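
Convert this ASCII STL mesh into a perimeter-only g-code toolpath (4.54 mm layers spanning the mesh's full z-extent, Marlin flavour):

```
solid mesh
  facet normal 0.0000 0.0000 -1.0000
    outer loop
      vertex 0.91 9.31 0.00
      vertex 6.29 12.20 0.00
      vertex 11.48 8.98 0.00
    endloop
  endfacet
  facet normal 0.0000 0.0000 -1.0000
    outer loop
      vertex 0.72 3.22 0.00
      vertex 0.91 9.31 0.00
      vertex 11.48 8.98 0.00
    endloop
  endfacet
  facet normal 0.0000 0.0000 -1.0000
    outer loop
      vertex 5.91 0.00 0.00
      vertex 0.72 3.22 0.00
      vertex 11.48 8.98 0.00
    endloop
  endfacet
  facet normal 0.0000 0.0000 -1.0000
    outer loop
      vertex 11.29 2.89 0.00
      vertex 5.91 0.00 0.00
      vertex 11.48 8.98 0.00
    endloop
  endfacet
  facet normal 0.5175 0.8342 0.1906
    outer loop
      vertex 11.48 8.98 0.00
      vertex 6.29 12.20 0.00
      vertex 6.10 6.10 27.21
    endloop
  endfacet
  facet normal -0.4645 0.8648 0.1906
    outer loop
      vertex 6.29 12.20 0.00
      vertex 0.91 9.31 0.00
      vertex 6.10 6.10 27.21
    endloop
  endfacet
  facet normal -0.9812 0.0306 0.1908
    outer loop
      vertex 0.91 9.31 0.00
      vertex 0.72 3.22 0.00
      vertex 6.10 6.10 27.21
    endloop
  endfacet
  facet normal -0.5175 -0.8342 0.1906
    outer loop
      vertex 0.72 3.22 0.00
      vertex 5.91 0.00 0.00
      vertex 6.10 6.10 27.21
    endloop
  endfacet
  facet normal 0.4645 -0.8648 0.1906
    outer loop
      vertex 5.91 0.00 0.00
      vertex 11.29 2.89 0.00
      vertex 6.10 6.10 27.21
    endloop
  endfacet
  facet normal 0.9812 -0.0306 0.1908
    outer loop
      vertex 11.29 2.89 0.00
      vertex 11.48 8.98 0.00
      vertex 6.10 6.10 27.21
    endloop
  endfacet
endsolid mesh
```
; perimeter-only toolpath
G21 ; units = mm
G90 ; absolute positioning
G28 ; home
; layer 1
G0 Z4.54
G0 X10.58 Y8.50
G1 X6.26 Y11.18
G1 X1.77 Y8.78
G1 X1.62 Y3.70
G1 X5.94 Y1.02
G1 X10.42 Y3.42
G1 X10.58 Y8.50
; layer 2
G0 Z9.07
G0 X9.69 Y8.02
G1 X6.23 Y10.17
G1 X2.64 Y8.24
G1 X2.51 Y4.18
G1 X5.97 Y2.03
G1 X9.56 Y3.96
G1 X9.69 Y8.02
; layer 3
G0 Z13.61
G0 X8.79 Y7.54
G1 X6.20 Y9.15
G1 X3.50 Y7.71
G1 X3.41 Y4.66
G1 X6.00 Y3.05
G1 X8.70 Y4.50
G1 X8.79 Y7.54
; layer 4
G0 Z18.14
G0 X7.89 Y7.06
G1 X6.16 Y8.13
G1 X4.37 Y7.17
G1 X4.31 Y5.14
G1 X6.04 Y4.07
G1 X7.83 Y5.03
G1 X7.89 Y7.06
; layer 5
G0 Z22.68
G0 X7.00 Y6.58
G1 X6.13 Y7.12
G1 X5.23 Y6.63
G1 X5.20 Y5.62
G1 X6.07 Y5.08
G1 X6.96 Y5.56
G1 X7.00 Y6.58
M2 ; end

The solid is a regular 6-sided pyramid, base circumscribed radius ≈ 6.1 mm, apex at z ≈ 27.2 mm. Slicing at Δz = 4.54 mm — 6 equal slices spanning the solid's height, so layer i sits at z = i·h/6 — gives 5 non-empty perimeters. Each is a 6-segment closed polygon; G0 lifts to the layer z and rapids to the start vertex, then G1 traces the edges. The cross-section shrinks linearly with z (the slice at the apex is degenerate and omitted).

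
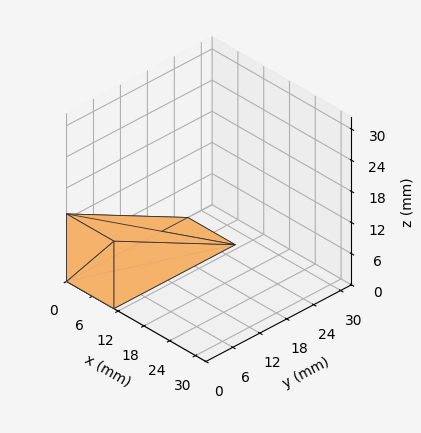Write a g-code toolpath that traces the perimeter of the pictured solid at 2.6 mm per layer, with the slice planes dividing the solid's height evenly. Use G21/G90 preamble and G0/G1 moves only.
Reading the render: the shape is a wedge (ramp): 11 × 27 mm base, rising to 13 mm along the y=0 edge and sloping linearly to z=0 at y=27 (dimensions read to the nearest mm from the axis ticks). For the g-code, the solid's height is divided into equal slices at the stated Δz and each level perimeter traced with G1 moves after a G0 lift.

; perimeter-only toolpath
G21 ; units = mm
G90 ; absolute positioning
G28 ; home
; layer 1
G0 Z2.6
G0 X0.0 Y0.0
G1 X11.0 Y0.0
G1 X11.0 Y21.6
G1 X0.0 Y21.6
G1 X0.0 Y0.0
; layer 2
G0 Z5.2
G0 X0.0 Y0.0
G1 X11.0 Y0.0
G1 X11.0 Y16.2
G1 X0.0 Y16.2
G1 X0.0 Y0.0
; layer 3
G0 Z7.8
G0 X0.0 Y0.0
G1 X11.0 Y0.0
G1 X11.0 Y10.8
G1 X0.0 Y10.8
G1 X0.0 Y0.0
; layer 4
G0 Z10.4
G0 X0.0 Y0.0
G1 X11.0 Y0.0
G1 X11.0 Y5.4
G1 X0.0 Y5.4
G1 X0.0 Y0.0
M2 ; end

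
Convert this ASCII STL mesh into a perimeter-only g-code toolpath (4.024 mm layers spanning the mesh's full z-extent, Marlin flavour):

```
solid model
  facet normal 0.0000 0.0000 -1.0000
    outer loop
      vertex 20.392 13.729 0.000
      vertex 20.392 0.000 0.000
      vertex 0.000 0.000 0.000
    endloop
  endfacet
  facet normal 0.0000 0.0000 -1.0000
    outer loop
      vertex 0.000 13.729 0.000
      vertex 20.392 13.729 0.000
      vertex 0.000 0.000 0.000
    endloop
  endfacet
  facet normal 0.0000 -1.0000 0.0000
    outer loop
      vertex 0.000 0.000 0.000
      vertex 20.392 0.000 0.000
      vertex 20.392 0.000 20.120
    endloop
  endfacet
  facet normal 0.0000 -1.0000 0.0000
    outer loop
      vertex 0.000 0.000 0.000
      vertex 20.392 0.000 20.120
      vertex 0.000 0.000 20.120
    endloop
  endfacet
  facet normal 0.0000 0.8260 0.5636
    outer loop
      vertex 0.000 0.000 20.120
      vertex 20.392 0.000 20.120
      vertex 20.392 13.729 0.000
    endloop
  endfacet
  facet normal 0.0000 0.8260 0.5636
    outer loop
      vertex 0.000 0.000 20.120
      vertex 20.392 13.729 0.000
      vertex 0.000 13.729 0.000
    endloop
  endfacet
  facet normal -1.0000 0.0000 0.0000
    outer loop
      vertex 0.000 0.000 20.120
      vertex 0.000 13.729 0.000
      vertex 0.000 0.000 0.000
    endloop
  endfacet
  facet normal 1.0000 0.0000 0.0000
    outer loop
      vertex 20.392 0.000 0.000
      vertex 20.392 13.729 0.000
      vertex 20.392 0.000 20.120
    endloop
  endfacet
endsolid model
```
; perimeter-only toolpath
G21 ; units = mm
G90 ; absolute positioning
G28 ; home
; layer 1
G0 Z4.024
G0 X0.000 Y0.000
G1 X20.392 Y0.000
G1 X20.392 Y10.983
G1 X0.000 Y10.983
G1 X0.000 Y0.000
; layer 2
G0 Z8.048
G0 X0.000 Y0.000
G1 X20.392 Y0.000
G1 X20.392 Y8.237
G1 X0.000 Y8.237
G1 X0.000 Y0.000
; layer 3
G0 Z12.072
G0 X0.000 Y0.000
G1 X20.392 Y0.000
G1 X20.392 Y5.492
G1 X0.000 Y5.492
G1 X0.000 Y0.000
; layer 4
G0 Z16.096
G0 X0.000 Y0.000
G1 X20.392 Y0.000
G1 X20.392 Y2.746
G1 X0.000 Y2.746
G1 X0.000 Y0.000
M2 ; end

The solid is a wedge (ramp): 20.4 × 13.7 mm base, rising to 20.1 mm along the y=0 edge and sloping linearly to z=0 at y=13.7. Slicing at Δz = 4.024 mm — 5 equal slices spanning the solid's height, so layer i sits at z = i·h/5 — gives 4 non-empty perimeters. Each is a 4-segment closed polygon; G0 lifts to the layer z and rapids to the start vertex, then G1 traces the edges. The cross-section shrinks linearly with z (the slice at the apex is degenerate and omitted).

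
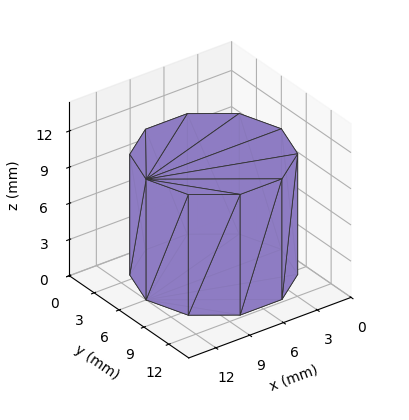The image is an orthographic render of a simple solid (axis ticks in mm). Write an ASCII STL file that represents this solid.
Reading the render: the shape is a regular 10-sided prism (a cylinder approximated with 10 flat sides), circumscribed radius ≈ 6 mm, height ≈ 10 mm (dimensions read to the nearest mm from the axis ticks). For the STL, each face is triangulated and given an outward normal.

solid part
  facet normal 0.0000 0.0000 -1.0000
    outer loop
      vertex 7.854 11.706 0.000
      vertex 10.854 9.527 0.000
      vertex 12.000 6.000 0.000
    endloop
  endfacet
  facet normal 0.0000 0.0000 -1.0000
    outer loop
      vertex 4.146 11.706 0.000
      vertex 7.854 11.706 0.000
      vertex 12.000 6.000 0.000
    endloop
  endfacet
  facet normal 0.0000 0.0000 -1.0000
    outer loop
      vertex 1.146 9.527 0.000
      vertex 4.146 11.706 0.000
      vertex 12.000 6.000 0.000
    endloop
  endfacet
  facet normal 0.0000 0.0000 -1.0000
    outer loop
      vertex 0.000 6.000 0.000
      vertex 1.146 9.527 0.000
      vertex 12.000 6.000 0.000
    endloop
  endfacet
  facet normal 0.0000 0.0000 -1.0000
    outer loop
      vertex 1.146 2.473 0.000
      vertex 0.000 6.000 0.000
      vertex 12.000 6.000 0.000
    endloop
  endfacet
  facet normal 0.0000 0.0000 -1.0000
    outer loop
      vertex 4.146 0.294 0.000
      vertex 1.146 2.473 0.000
      vertex 12.000 6.000 0.000
    endloop
  endfacet
  facet normal 0.0000 0.0000 -1.0000
    outer loop
      vertex 7.854 0.294 0.000
      vertex 4.146 0.294 0.000
      vertex 12.000 6.000 0.000
    endloop
  endfacet
  facet normal 0.0000 0.0000 -1.0000
    outer loop
      vertex 10.854 2.473 0.000
      vertex 7.854 0.294 0.000
      vertex 12.000 6.000 0.000
    endloop
  endfacet
  facet normal 0.0000 0.0000 1.0000
    outer loop
      vertex 12.000 6.000 10.000
      vertex 10.854 9.527 10.000
      vertex 7.854 11.706 10.000
    endloop
  endfacet
  facet normal 0.0000 0.0000 1.0000
    outer loop
      vertex 12.000 6.000 10.000
      vertex 7.854 11.706 10.000
      vertex 4.146 11.706 10.000
    endloop
  endfacet
  facet normal 0.0000 0.0000 1.0000
    outer loop
      vertex 12.000 6.000 10.000
      vertex 4.146 11.706 10.000
      vertex 1.146 9.527 10.000
    endloop
  endfacet
  facet normal 0.0000 0.0000 1.0000
    outer loop
      vertex 12.000 6.000 10.000
      vertex 1.146 9.527 10.000
      vertex 0.000 6.000 10.000
    endloop
  endfacet
  facet normal 0.0000 0.0000 1.0000
    outer loop
      vertex 12.000 6.000 10.000
      vertex 0.000 6.000 10.000
      vertex 1.146 2.473 10.000
    endloop
  endfacet
  facet normal 0.0000 0.0000 1.0000
    outer loop
      vertex 12.000 6.000 10.000
      vertex 1.146 2.473 10.000
      vertex 4.146 0.294 10.000
    endloop
  endfacet
  facet normal 0.0000 0.0000 1.0000
    outer loop
      vertex 12.000 6.000 10.000
      vertex 4.146 0.294 10.000
      vertex 7.854 0.294 10.000
    endloop
  endfacet
  facet normal 0.0000 0.0000 1.0000
    outer loop
      vertex 12.000 6.000 10.000
      vertex 7.854 0.294 10.000
      vertex 10.854 2.473 10.000
    endloop
  endfacet
  facet normal 0.9511 0.3090 0.0000
    outer loop
      vertex 12.000 6.000 0.000
      vertex 10.854 9.527 0.000
      vertex 10.854 9.527 10.000
    endloop
  endfacet
  facet normal 0.9511 0.3090 0.0000
    outer loop
      vertex 12.000 6.000 0.000
      vertex 10.854 9.527 10.000
      vertex 12.000 6.000 10.000
    endloop
  endfacet
  facet normal 0.5877 0.8091 0.0000
    outer loop
      vertex 10.854 9.527 0.000
      vertex 7.854 11.706 0.000
      vertex 7.854 11.706 10.000
    endloop
  endfacet
  facet normal 0.5877 0.8091 0.0000
    outer loop
      vertex 10.854 9.527 0.000
      vertex 7.854 11.706 10.000
      vertex 10.854 9.527 10.000
    endloop
  endfacet
  facet normal 0.0000 1.0000 0.0000
    outer loop
      vertex 7.854 11.706 0.000
      vertex 4.146 11.706 0.000
      vertex 4.146 11.706 10.000
    endloop
  endfacet
  facet normal 0.0000 1.0000 0.0000
    outer loop
      vertex 7.854 11.706 0.000
      vertex 4.146 11.706 10.000
      vertex 7.854 11.706 10.000
    endloop
  endfacet
  facet normal -0.5877 0.8091 0.0000
    outer loop
      vertex 4.146 11.706 0.000
      vertex 1.146 9.527 0.000
      vertex 1.146 9.527 10.000
    endloop
  endfacet
  facet normal -0.5877 0.8091 0.0000
    outer loop
      vertex 4.146 11.706 0.000
      vertex 1.146 9.527 10.000
      vertex 4.146 11.706 10.000
    endloop
  endfacet
  facet normal -0.9511 0.3090 0.0000
    outer loop
      vertex 1.146 9.527 0.000
      vertex 0.000 6.000 0.000
      vertex 0.000 6.000 10.000
    endloop
  endfacet
  facet normal -0.9511 0.3090 0.0000
    outer loop
      vertex 1.146 9.527 0.000
      vertex 0.000 6.000 10.000
      vertex 1.146 9.527 10.000
    endloop
  endfacet
  facet normal -0.9511 -0.3090 0.0000
    outer loop
      vertex 0.000 6.000 0.000
      vertex 1.146 2.473 0.000
      vertex 1.146 2.473 10.000
    endloop
  endfacet
  facet normal -0.9511 -0.3090 0.0000
    outer loop
      vertex 0.000 6.000 0.000
      vertex 1.146 2.473 10.000
      vertex 0.000 6.000 10.000
    endloop
  endfacet
  facet normal -0.5877 -0.8091 0.0000
    outer loop
      vertex 1.146 2.473 0.000
      vertex 4.146 0.294 0.000
      vertex 4.146 0.294 10.000
    endloop
  endfacet
  facet normal -0.5877 -0.8091 0.0000
    outer loop
      vertex 1.146 2.473 0.000
      vertex 4.146 0.294 10.000
      vertex 1.146 2.473 10.000
    endloop
  endfacet
  facet normal 0.0000 -1.0000 0.0000
    outer loop
      vertex 4.146 0.294 0.000
      vertex 7.854 0.294 0.000
      vertex 7.854 0.294 10.000
    endloop
  endfacet
  facet normal 0.0000 -1.0000 0.0000
    outer loop
      vertex 4.146 0.294 0.000
      vertex 7.854 0.294 10.000
      vertex 4.146 0.294 10.000
    endloop
  endfacet
  facet normal 0.5877 -0.8091 0.0000
    outer loop
      vertex 7.854 0.294 0.000
      vertex 10.854 2.473 0.000
      vertex 10.854 2.473 10.000
    endloop
  endfacet
  facet normal 0.5877 -0.8091 0.0000
    outer loop
      vertex 7.854 0.294 0.000
      vertex 10.854 2.473 10.000
      vertex 7.854 0.294 10.000
    endloop
  endfacet
  facet normal 0.9511 -0.3090 0.0000
    outer loop
      vertex 10.854 2.473 0.000
      vertex 12.000 6.000 0.000
      vertex 12.000 6.000 10.000
    endloop
  endfacet
  facet normal 0.9511 -0.3090 0.0000
    outer loop
      vertex 10.854 2.473 0.000
      vertex 12.000 6.000 10.000
      vertex 10.854 2.473 10.000
    endloop
  endfacet
endsolid part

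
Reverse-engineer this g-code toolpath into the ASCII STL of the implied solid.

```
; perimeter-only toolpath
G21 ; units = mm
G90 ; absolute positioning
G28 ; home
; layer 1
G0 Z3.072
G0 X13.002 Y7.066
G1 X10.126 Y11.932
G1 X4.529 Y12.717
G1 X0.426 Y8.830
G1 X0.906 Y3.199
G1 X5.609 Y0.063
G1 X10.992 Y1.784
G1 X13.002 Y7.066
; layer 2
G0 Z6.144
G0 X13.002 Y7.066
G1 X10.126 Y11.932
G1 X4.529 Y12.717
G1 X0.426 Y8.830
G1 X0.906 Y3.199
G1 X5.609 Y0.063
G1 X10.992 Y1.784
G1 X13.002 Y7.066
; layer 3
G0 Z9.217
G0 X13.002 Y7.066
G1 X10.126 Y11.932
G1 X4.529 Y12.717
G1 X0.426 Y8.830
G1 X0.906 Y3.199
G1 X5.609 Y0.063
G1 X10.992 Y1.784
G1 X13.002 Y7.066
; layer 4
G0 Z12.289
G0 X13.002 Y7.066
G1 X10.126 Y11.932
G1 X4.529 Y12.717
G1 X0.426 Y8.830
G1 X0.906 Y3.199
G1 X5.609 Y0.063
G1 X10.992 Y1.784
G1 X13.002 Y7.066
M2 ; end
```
solid part
  facet normal 0.0000 0.0000 -1.0000
    outer loop
      vertex 4.529 12.717 0.000
      vertex 10.126 11.932 0.000
      vertex 13.002 7.066 0.000
    endloop
  endfacet
  facet normal 0.0000 0.0000 -1.0000
    outer loop
      vertex 0.426 8.830 0.000
      vertex 4.529 12.717 0.000
      vertex 13.002 7.066 0.000
    endloop
  endfacet
  facet normal 0.0000 0.0000 -1.0000
    outer loop
      vertex 0.906 3.199 0.000
      vertex 0.426 8.830 0.000
      vertex 13.002 7.066 0.000
    endloop
  endfacet
  facet normal 0.0000 0.0000 -1.0000
    outer loop
      vertex 5.609 0.063 0.000
      vertex 0.906 3.199 0.000
      vertex 13.002 7.066 0.000
    endloop
  endfacet
  facet normal 0.0000 0.0000 -1.0000
    outer loop
      vertex 10.992 1.784 0.000
      vertex 5.609 0.063 0.000
      vertex 13.002 7.066 0.000
    endloop
  endfacet
  facet normal 0.0000 0.0000 1.0000
    outer loop
      vertex 13.002 7.066 12.289
      vertex 10.126 11.932 12.289
      vertex 4.529 12.717 12.289
    endloop
  endfacet
  facet normal 0.0000 0.0000 1.0000
    outer loop
      vertex 13.002 7.066 12.289
      vertex 4.529 12.717 12.289
      vertex 0.426 8.830 12.289
    endloop
  endfacet
  facet normal 0.0000 0.0000 1.0000
    outer loop
      vertex 13.002 7.066 12.289
      vertex 0.426 8.830 12.289
      vertex 0.906 3.199 12.289
    endloop
  endfacet
  facet normal 0.0000 0.0000 1.0000
    outer loop
      vertex 13.002 7.066 12.289
      vertex 0.906 3.199 12.289
      vertex 5.609 0.063 12.289
    endloop
  endfacet
  facet normal 0.0000 0.0000 1.0000
    outer loop
      vertex 13.002 7.066 12.289
      vertex 5.609 0.063 12.289
      vertex 10.992 1.784 12.289
    endloop
  endfacet
  facet normal 0.8609 0.5088 0.0000
    outer loop
      vertex 13.002 7.066 0.000
      vertex 10.126 11.932 0.000
      vertex 10.126 11.932 12.289
    endloop
  endfacet
  facet normal 0.8609 0.5088 0.0000
    outer loop
      vertex 13.002 7.066 0.000
      vertex 10.126 11.932 12.289
      vertex 13.002 7.066 12.289
    endloop
  endfacet
  facet normal 0.1389 0.9903 0.0000
    outer loop
      vertex 10.126 11.932 0.000
      vertex 4.529 12.717 0.000
      vertex 4.529 12.717 12.289
    endloop
  endfacet
  facet normal 0.1389 0.9903 0.0000
    outer loop
      vertex 10.126 11.932 0.000
      vertex 4.529 12.717 12.289
      vertex 10.126 11.932 12.289
    endloop
  endfacet
  facet normal -0.6877 0.7260 0.0000
    outer loop
      vertex 4.529 12.717 0.000
      vertex 0.426 8.830 0.000
      vertex 0.426 8.830 12.289
    endloop
  endfacet
  facet normal -0.6877 0.7260 0.0000
    outer loop
      vertex 4.529 12.717 0.000
      vertex 0.426 8.830 12.289
      vertex 4.529 12.717 12.289
    endloop
  endfacet
  facet normal -0.9964 -0.0849 0.0000
    outer loop
      vertex 0.426 8.830 0.000
      vertex 0.906 3.199 0.000
      vertex 0.906 3.199 12.289
    endloop
  endfacet
  facet normal -0.9964 -0.0849 0.0000
    outer loop
      vertex 0.426 8.830 0.000
      vertex 0.906 3.199 12.289
      vertex 0.426 8.830 12.289
    endloop
  endfacet
  facet normal -0.5548 -0.8320 0.0000
    outer loop
      vertex 0.906 3.199 0.000
      vertex 5.609 0.063 0.000
      vertex 5.609 0.063 12.289
    endloop
  endfacet
  facet normal -0.5548 -0.8320 0.0000
    outer loop
      vertex 0.906 3.199 0.000
      vertex 5.609 0.063 12.289
      vertex 0.906 3.199 12.289
    endloop
  endfacet
  facet normal 0.3045 -0.9525 0.0000
    outer loop
      vertex 5.609 0.063 0.000
      vertex 10.992 1.784 0.000
      vertex 10.992 1.784 12.289
    endloop
  endfacet
  facet normal 0.3045 -0.9525 0.0000
    outer loop
      vertex 5.609 0.063 0.000
      vertex 10.992 1.784 12.289
      vertex 5.609 0.063 12.289
    endloop
  endfacet
  facet normal 0.9346 -0.3557 0.0000
    outer loop
      vertex 10.992 1.784 0.000
      vertex 13.002 7.066 0.000
      vertex 13.002 7.066 12.289
    endloop
  endfacet
  facet normal 0.9346 -0.3557 0.0000
    outer loop
      vertex 10.992 1.784 0.000
      vertex 13.002 7.066 12.289
      vertex 10.992 1.784 12.289
    endloop
  endfacet
endsolid part

The G0 Z moves step by Δz≈3.072 mm. Every layer's G1 loop is the same polygon, so the solid is a straight extrusion of it from z=0 to z≈12.3. Closing with flat bottom and top caps and triangulating gives 24 facets — a regular 7-sided prism (a cylinder approximated with 7 flat sides), circumscribed radius ≈ 6.51 mm, height ≈ 12.3 mm.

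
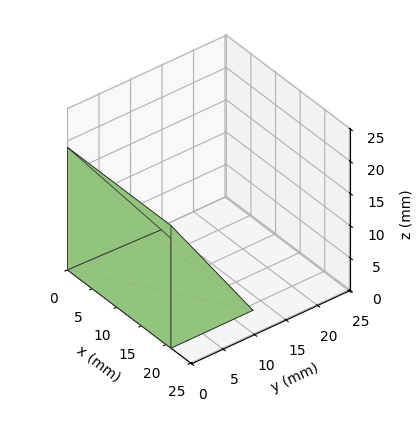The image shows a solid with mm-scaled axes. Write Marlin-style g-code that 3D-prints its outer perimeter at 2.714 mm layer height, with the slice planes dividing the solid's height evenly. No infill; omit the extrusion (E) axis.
Reading the render: the shape is a wedge (ramp): 21 × 13 mm base, rising to 19 mm along the y=0 edge and sloping linearly to z=0 at y=13 (dimensions read to the nearest mm from the axis ticks). For the g-code, the solid's height is divided into equal slices at the stated Δz and each level perimeter traced with G1 moves after a G0 lift.

; perimeter-only toolpath
G21 ; units = mm
G90 ; absolute positioning
G28 ; home
; layer 1
G0 Z2.714
G0 X0.000 Y0.000
G1 X21.000 Y0.000
G1 X21.000 Y11.143
G1 X0.000 Y11.143
G1 X0.000 Y0.000
; layer 2
G0 Z5.429
G0 X0.000 Y0.000
G1 X21.000 Y0.000
G1 X21.000 Y9.286
G1 X0.000 Y9.286
G1 X0.000 Y0.000
; layer 3
G0 Z8.143
G0 X0.000 Y0.000
G1 X21.000 Y0.000
G1 X21.000 Y7.429
G1 X0.000 Y7.429
G1 X0.000 Y0.000
; layer 4
G0 Z10.857
G0 X0.000 Y0.000
G1 X21.000 Y0.000
G1 X21.000 Y5.571
G1 X0.000 Y5.571
G1 X0.000 Y0.000
; layer 5
G0 Z13.571
G0 X0.000 Y0.000
G1 X21.000 Y0.000
G1 X21.000 Y3.714
G1 X0.000 Y3.714
G1 X0.000 Y0.000
; layer 6
G0 Z16.286
G0 X0.000 Y0.000
G1 X21.000 Y0.000
G1 X21.000 Y1.857
G1 X0.000 Y1.857
G1 X0.000 Y0.000
M2 ; end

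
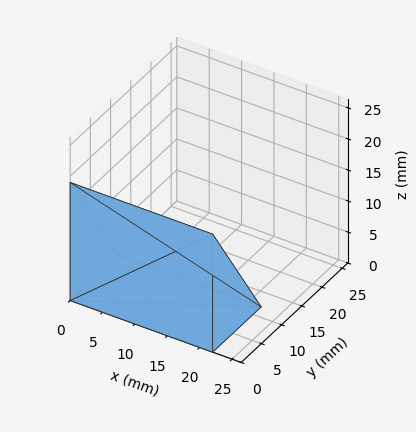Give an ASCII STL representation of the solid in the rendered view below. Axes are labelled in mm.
Reading the render: the shape is a wedge (ramp): 22 × 12 mm base, rising to 19 mm along the y=0 edge and sloping linearly to z=0 at y=12 (dimensions read to the nearest mm from the axis ticks). For the STL, each face is triangulated and given an outward normal.

solid part
  facet normal 0.0000 0.0000 -1.0000
    outer loop
      vertex 22.0 12.0 0.0
      vertex 22.0 0.0 0.0
      vertex 0.0 0.0 0.0
    endloop
  endfacet
  facet normal 0.0000 0.0000 -1.0000
    outer loop
      vertex 0.0 12.0 0.0
      vertex 22.0 12.0 0.0
      vertex 0.0 0.0 0.0
    endloop
  endfacet
  facet normal 0.0000 -1.0000 0.0000
    outer loop
      vertex 0.0 0.0 0.0
      vertex 22.0 0.0 0.0
      vertex 22.0 0.0 19.0
    endloop
  endfacet
  facet normal 0.0000 -1.0000 0.0000
    outer loop
      vertex 0.0 0.0 0.0
      vertex 22.0 0.0 19.0
      vertex 0.0 0.0 19.0
    endloop
  endfacet
  facet normal 0.0000 0.8455 0.5340
    outer loop
      vertex 0.0 0.0 19.0
      vertex 22.0 0.0 19.0
      vertex 22.0 12.0 0.0
    endloop
  endfacet
  facet normal 0.0000 0.8455 0.5340
    outer loop
      vertex 0.0 0.0 19.0
      vertex 22.0 12.0 0.0
      vertex 0.0 12.0 0.0
    endloop
  endfacet
  facet normal -1.0000 0.0000 0.0000
    outer loop
      vertex 0.0 0.0 19.0
      vertex 0.0 12.0 0.0
      vertex 0.0 0.0 0.0
    endloop
  endfacet
  facet normal 1.0000 0.0000 0.0000
    outer loop
      vertex 22.0 0.0 0.0
      vertex 22.0 12.0 0.0
      vertex 22.0 0.0 19.0
    endloop
  endfacet
endsolid part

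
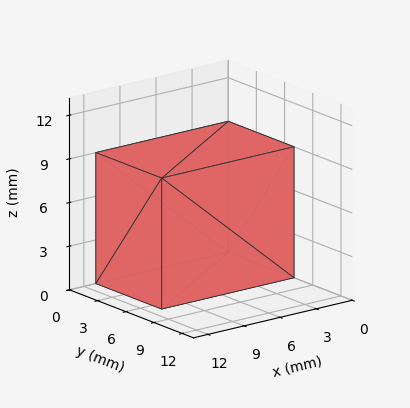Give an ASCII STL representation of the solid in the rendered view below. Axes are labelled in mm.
Reading the render: the shape is a rectangular box, roughly 11 × 7 mm footprint and 9 mm tall (dimensions read to the nearest mm from the axis ticks). For the STL, each face is triangulated and given an outward normal.

solid part
  facet normal 0.0000 0.0000 -1.0000
    outer loop
      vertex 11.000 7.000 0.000
      vertex 11.000 0.000 0.000
      vertex 0.000 0.000 0.000
    endloop
  endfacet
  facet normal 0.0000 0.0000 -1.0000
    outer loop
      vertex 0.000 7.000 0.000
      vertex 11.000 7.000 0.000
      vertex 0.000 0.000 0.000
    endloop
  endfacet
  facet normal 0.0000 0.0000 1.0000
    outer loop
      vertex 0.000 0.000 9.000
      vertex 11.000 0.000 9.000
      vertex 11.000 7.000 9.000
    endloop
  endfacet
  facet normal 0.0000 0.0000 1.0000
    outer loop
      vertex 0.000 0.000 9.000
      vertex 11.000 7.000 9.000
      vertex 0.000 7.000 9.000
    endloop
  endfacet
  facet normal 0.0000 -1.0000 0.0000
    outer loop
      vertex 0.000 0.000 0.000
      vertex 11.000 0.000 0.000
      vertex 11.000 0.000 9.000
    endloop
  endfacet
  facet normal 0.0000 -1.0000 0.0000
    outer loop
      vertex 0.000 0.000 0.000
      vertex 11.000 0.000 9.000
      vertex 0.000 0.000 9.000
    endloop
  endfacet
  facet normal 0.0000 1.0000 0.0000
    outer loop
      vertex 11.000 7.000 9.000
      vertex 11.000 7.000 0.000
      vertex 0.000 7.000 0.000
    endloop
  endfacet
  facet normal 0.0000 1.0000 0.0000
    outer loop
      vertex 0.000 7.000 9.000
      vertex 11.000 7.000 9.000
      vertex 0.000 7.000 0.000
    endloop
  endfacet
  facet normal -1.0000 0.0000 0.0000
    outer loop
      vertex 0.000 7.000 9.000
      vertex 0.000 7.000 0.000
      vertex 0.000 0.000 0.000
    endloop
  endfacet
  facet normal -1.0000 0.0000 0.0000
    outer loop
      vertex 0.000 0.000 9.000
      vertex 0.000 7.000 9.000
      vertex 0.000 0.000 0.000
    endloop
  endfacet
  facet normal 1.0000 0.0000 0.0000
    outer loop
      vertex 11.000 0.000 0.000
      vertex 11.000 7.000 0.000
      vertex 11.000 7.000 9.000
    endloop
  endfacet
  facet normal 1.0000 0.0000 0.0000
    outer loop
      vertex 11.000 0.000 0.000
      vertex 11.000 7.000 9.000
      vertex 11.000 0.000 9.000
    endloop
  endfacet
endsolid part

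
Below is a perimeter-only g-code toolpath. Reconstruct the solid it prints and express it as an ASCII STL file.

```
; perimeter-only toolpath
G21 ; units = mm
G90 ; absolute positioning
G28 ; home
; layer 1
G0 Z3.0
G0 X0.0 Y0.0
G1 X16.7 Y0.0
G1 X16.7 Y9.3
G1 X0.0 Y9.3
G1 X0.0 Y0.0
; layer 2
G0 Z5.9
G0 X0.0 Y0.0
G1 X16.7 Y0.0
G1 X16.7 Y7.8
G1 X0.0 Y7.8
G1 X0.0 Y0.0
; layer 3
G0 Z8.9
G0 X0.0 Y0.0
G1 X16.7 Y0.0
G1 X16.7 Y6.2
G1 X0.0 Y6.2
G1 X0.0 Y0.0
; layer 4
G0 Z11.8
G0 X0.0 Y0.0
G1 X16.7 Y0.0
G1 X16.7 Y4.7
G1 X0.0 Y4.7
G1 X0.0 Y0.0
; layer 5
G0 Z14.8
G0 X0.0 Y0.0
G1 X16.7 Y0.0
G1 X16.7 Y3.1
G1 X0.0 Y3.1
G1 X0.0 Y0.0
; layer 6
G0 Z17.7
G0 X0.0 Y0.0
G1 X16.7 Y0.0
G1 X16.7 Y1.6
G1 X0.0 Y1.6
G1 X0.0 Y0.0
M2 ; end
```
solid part
  facet normal 0.0000 0.0000 -1.0000
    outer loop
      vertex 16.7 10.9 0.0
      vertex 16.7 0.0 0.0
      vertex 0.0 0.0 0.0
    endloop
  endfacet
  facet normal 0.0000 0.0000 -1.0000
    outer loop
      vertex 0.0 10.9 0.0
      vertex 16.7 10.9 0.0
      vertex 0.0 0.0 0.0
    endloop
  endfacet
  facet normal 0.0000 -1.0000 0.0000
    outer loop
      vertex 0.0 0.0 0.0
      vertex 16.7 0.0 0.0
      vertex 16.7 0.0 20.7
    endloop
  endfacet
  facet normal 0.0000 -1.0000 0.0000
    outer loop
      vertex 0.0 0.0 0.0
      vertex 16.7 0.0 20.7
      vertex 0.0 0.0 20.7
    endloop
  endfacet
  facet normal 0.0000 0.8848 0.4659
    outer loop
      vertex 0.0 0.0 20.7
      vertex 16.7 0.0 20.7
      vertex 16.7 10.9 0.0
    endloop
  endfacet
  facet normal 0.0000 0.8848 0.4659
    outer loop
      vertex 0.0 0.0 20.7
      vertex 16.7 10.9 0.0
      vertex 0.0 10.9 0.0
    endloop
  endfacet
  facet normal -1.0000 0.0000 0.0000
    outer loop
      vertex 0.0 0.0 20.7
      vertex 0.0 10.9 0.0
      vertex 0.0 0.0 0.0
    endloop
  endfacet
  facet normal 1.0000 0.0000 0.0000
    outer loop
      vertex 16.7 0.0 0.0
      vertex 16.7 10.9 0.0
      vertex 16.7 0.0 20.7
    endloop
  endfacet
endsolid part

The G0 Z moves step by Δz≈3.0 mm. The G1 loops shrink linearly with z, so the solid tapers from its base footprint up to z≈20.7. Closing with a flat bottom cap and the tapered top and triangulating gives 8 facets — a wedge (ramp): 16.7 × 10.9 mm base, rising to 20.7 mm along the y=0 edge and sloping linearly to z=0 at y=10.9.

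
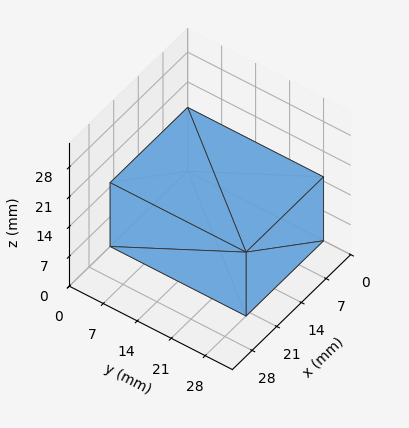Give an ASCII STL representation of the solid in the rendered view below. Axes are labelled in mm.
Reading the render: the shape is a rectangular box, roughly 22 × 28 mm footprint and 15 mm tall (dimensions read to the nearest mm from the axis ticks). For the STL, each face is triangulated and given an outward normal.

solid part
  facet normal 0.0000 0.0000 -1.0000
    outer loop
      vertex 22.00 28.00 0.00
      vertex 22.00 0.00 0.00
      vertex 0.00 0.00 0.00
    endloop
  endfacet
  facet normal 0.0000 0.0000 -1.0000
    outer loop
      vertex 0.00 28.00 0.00
      vertex 22.00 28.00 0.00
      vertex 0.00 0.00 0.00
    endloop
  endfacet
  facet normal 0.0000 0.0000 1.0000
    outer loop
      vertex 0.00 0.00 15.00
      vertex 22.00 0.00 15.00
      vertex 22.00 28.00 15.00
    endloop
  endfacet
  facet normal 0.0000 0.0000 1.0000
    outer loop
      vertex 0.00 0.00 15.00
      vertex 22.00 28.00 15.00
      vertex 0.00 28.00 15.00
    endloop
  endfacet
  facet normal 0.0000 -1.0000 0.0000
    outer loop
      vertex 0.00 0.00 0.00
      vertex 22.00 0.00 0.00
      vertex 22.00 0.00 15.00
    endloop
  endfacet
  facet normal 0.0000 -1.0000 0.0000
    outer loop
      vertex 0.00 0.00 0.00
      vertex 22.00 0.00 15.00
      vertex 0.00 0.00 15.00
    endloop
  endfacet
  facet normal 0.0000 1.0000 0.0000
    outer loop
      vertex 22.00 28.00 15.00
      vertex 22.00 28.00 0.00
      vertex 0.00 28.00 0.00
    endloop
  endfacet
  facet normal 0.0000 1.0000 0.0000
    outer loop
      vertex 0.00 28.00 15.00
      vertex 22.00 28.00 15.00
      vertex 0.00 28.00 0.00
    endloop
  endfacet
  facet normal -1.0000 0.0000 0.0000
    outer loop
      vertex 0.00 28.00 15.00
      vertex 0.00 28.00 0.00
      vertex 0.00 0.00 0.00
    endloop
  endfacet
  facet normal -1.0000 0.0000 0.0000
    outer loop
      vertex 0.00 0.00 15.00
      vertex 0.00 28.00 15.00
      vertex 0.00 0.00 0.00
    endloop
  endfacet
  facet normal 1.0000 0.0000 0.0000
    outer loop
      vertex 22.00 0.00 0.00
      vertex 22.00 28.00 0.00
      vertex 22.00 28.00 15.00
    endloop
  endfacet
  facet normal 1.0000 0.0000 0.0000
    outer loop
      vertex 22.00 0.00 0.00
      vertex 22.00 28.00 15.00
      vertex 22.00 0.00 15.00
    endloop
  endfacet
endsolid part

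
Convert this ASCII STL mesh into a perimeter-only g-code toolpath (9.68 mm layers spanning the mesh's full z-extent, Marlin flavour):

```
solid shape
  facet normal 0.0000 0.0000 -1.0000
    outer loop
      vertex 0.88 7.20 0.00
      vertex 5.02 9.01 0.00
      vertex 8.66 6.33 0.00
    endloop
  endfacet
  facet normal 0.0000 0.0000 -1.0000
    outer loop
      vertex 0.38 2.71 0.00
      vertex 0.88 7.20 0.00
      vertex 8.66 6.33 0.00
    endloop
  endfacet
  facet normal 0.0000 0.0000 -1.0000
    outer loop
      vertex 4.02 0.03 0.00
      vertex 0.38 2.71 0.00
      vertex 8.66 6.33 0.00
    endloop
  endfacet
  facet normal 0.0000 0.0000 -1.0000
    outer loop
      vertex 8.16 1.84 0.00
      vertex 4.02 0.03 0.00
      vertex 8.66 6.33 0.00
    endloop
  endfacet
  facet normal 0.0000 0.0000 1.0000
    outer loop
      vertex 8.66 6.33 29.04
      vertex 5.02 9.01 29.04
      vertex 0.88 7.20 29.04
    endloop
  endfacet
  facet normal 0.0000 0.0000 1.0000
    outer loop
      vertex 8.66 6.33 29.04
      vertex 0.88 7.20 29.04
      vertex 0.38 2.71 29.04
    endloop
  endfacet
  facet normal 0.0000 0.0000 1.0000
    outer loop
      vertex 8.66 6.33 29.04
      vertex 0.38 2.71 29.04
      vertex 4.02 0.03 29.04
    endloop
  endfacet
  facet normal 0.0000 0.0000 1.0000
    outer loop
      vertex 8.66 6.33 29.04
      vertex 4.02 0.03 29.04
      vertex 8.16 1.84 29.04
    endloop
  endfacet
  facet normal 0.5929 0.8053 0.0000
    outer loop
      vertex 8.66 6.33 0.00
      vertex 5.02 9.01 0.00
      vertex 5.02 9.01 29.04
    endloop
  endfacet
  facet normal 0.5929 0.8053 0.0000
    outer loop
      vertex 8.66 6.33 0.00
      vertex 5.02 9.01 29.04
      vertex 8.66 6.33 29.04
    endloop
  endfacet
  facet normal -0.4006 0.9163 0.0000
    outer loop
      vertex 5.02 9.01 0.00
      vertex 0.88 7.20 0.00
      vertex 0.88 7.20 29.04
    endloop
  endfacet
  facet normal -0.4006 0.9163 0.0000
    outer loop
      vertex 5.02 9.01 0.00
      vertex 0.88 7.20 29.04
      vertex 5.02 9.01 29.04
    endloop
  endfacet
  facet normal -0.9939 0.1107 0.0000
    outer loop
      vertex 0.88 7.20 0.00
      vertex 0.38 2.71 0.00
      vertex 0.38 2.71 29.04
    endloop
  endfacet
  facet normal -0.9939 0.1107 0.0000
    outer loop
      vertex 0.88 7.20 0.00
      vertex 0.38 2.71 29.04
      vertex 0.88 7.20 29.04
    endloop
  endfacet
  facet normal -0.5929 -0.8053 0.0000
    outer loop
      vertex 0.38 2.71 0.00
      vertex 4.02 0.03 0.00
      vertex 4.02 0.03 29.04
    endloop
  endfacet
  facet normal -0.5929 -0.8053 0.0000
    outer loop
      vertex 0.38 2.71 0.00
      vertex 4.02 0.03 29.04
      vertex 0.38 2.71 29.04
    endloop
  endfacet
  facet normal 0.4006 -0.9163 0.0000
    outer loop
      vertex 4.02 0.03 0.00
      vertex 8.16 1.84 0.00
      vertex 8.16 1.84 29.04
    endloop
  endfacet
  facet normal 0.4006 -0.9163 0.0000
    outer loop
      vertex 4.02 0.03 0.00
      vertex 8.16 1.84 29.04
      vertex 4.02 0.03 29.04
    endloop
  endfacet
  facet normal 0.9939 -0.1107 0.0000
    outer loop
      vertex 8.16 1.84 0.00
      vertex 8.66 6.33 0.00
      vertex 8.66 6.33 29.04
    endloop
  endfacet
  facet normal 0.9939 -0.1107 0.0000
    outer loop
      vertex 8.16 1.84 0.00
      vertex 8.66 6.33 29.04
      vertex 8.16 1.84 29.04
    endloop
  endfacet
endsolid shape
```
; perimeter-only toolpath
G21 ; units = mm
G90 ; absolute positioning
G28 ; home
; layer 1
G0 Z9.68
G0 X8.66 Y6.33
G1 X5.02 Y9.01
G1 X0.88 Y7.20
G1 X0.38 Y2.71
G1 X4.02 Y0.03
G1 X8.16 Y1.84
G1 X8.66 Y6.33
; layer 2
G0 Z19.36
G0 X8.66 Y6.33
G1 X5.02 Y9.01
G1 X0.88 Y7.20
G1 X0.38 Y2.71
G1 X4.02 Y0.03
G1 X8.16 Y1.84
G1 X8.66 Y6.33
; layer 3
G0 Z29.04
G0 X8.66 Y6.33
G1 X5.02 Y9.01
G1 X0.88 Y7.20
G1 X0.38 Y2.71
G1 X4.02 Y0.03
G1 X8.16 Y1.84
G1 X8.66 Y6.33
M2 ; end

The solid is a regular 6-sided prism (a cylinder approximated with 6 flat sides), circumscribed radius ≈ 4.52 mm, height ≈ 29 mm. Slicing at Δz = 9.68 mm — 3 equal slices spanning the solid's height, so layer i sits at z = i·h/3 — gives 3 non-empty perimeters. Each is a 6-segment closed polygon; G0 lifts to the layer z and rapids to the start vertex, then G1 traces the edges.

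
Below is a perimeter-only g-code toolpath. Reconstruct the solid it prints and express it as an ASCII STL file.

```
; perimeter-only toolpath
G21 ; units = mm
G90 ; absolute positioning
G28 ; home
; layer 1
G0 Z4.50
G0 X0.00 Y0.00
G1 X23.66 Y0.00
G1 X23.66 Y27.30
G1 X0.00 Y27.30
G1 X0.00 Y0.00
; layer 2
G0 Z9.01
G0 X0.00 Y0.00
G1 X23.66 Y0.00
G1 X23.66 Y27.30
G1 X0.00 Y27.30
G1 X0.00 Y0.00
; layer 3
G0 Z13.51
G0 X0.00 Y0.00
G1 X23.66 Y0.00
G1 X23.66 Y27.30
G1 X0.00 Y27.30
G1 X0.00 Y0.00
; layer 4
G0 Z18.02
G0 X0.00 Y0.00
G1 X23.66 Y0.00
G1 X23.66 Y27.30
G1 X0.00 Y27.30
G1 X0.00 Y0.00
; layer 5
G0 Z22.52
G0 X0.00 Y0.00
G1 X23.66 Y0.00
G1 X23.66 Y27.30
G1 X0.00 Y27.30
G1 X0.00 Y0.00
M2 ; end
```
solid part
  facet normal 0.0000 0.0000 -1.0000
    outer loop
      vertex 23.66 27.30 0.00
      vertex 23.66 0.00 0.00
      vertex 0.00 0.00 0.00
    endloop
  endfacet
  facet normal 0.0000 0.0000 -1.0000
    outer loop
      vertex 0.00 27.30 0.00
      vertex 23.66 27.30 0.00
      vertex 0.00 0.00 0.00
    endloop
  endfacet
  facet normal 0.0000 0.0000 1.0000
    outer loop
      vertex 0.00 0.00 22.52
      vertex 23.66 0.00 22.52
      vertex 23.66 27.30 22.52
    endloop
  endfacet
  facet normal 0.0000 0.0000 1.0000
    outer loop
      vertex 0.00 0.00 22.52
      vertex 23.66 27.30 22.52
      vertex 0.00 27.30 22.52
    endloop
  endfacet
  facet normal 0.0000 -1.0000 0.0000
    outer loop
      vertex 0.00 0.00 0.00
      vertex 23.66 0.00 0.00
      vertex 23.66 0.00 22.52
    endloop
  endfacet
  facet normal 0.0000 -1.0000 0.0000
    outer loop
      vertex 0.00 0.00 0.00
      vertex 23.66 0.00 22.52
      vertex 0.00 0.00 22.52
    endloop
  endfacet
  facet normal 0.0000 1.0000 0.0000
    outer loop
      vertex 23.66 27.30 22.52
      vertex 23.66 27.30 0.00
      vertex 0.00 27.30 0.00
    endloop
  endfacet
  facet normal 0.0000 1.0000 0.0000
    outer loop
      vertex 0.00 27.30 22.52
      vertex 23.66 27.30 22.52
      vertex 0.00 27.30 0.00
    endloop
  endfacet
  facet normal -1.0000 0.0000 0.0000
    outer loop
      vertex 0.00 27.30 22.52
      vertex 0.00 27.30 0.00
      vertex 0.00 0.00 0.00
    endloop
  endfacet
  facet normal -1.0000 0.0000 0.0000
    outer loop
      vertex 0.00 0.00 22.52
      vertex 0.00 27.30 22.52
      vertex 0.00 0.00 0.00
    endloop
  endfacet
  facet normal 1.0000 0.0000 0.0000
    outer loop
      vertex 23.66 0.00 0.00
      vertex 23.66 27.30 0.00
      vertex 23.66 27.30 22.52
    endloop
  endfacet
  facet normal 1.0000 0.0000 0.0000
    outer loop
      vertex 23.66 0.00 0.00
      vertex 23.66 27.30 22.52
      vertex 23.66 0.00 22.52
    endloop
  endfacet
endsolid part

The G0 Z moves step by Δz≈4.50 mm. Every layer's G1 loop is the same polygon, so the solid is a straight extrusion of it from z=0 to z≈22.5. Closing with flat bottom and top caps and triangulating gives 12 facets — a rectangular box, roughly 23.7 × 27.3 mm footprint and 22.5 mm tall.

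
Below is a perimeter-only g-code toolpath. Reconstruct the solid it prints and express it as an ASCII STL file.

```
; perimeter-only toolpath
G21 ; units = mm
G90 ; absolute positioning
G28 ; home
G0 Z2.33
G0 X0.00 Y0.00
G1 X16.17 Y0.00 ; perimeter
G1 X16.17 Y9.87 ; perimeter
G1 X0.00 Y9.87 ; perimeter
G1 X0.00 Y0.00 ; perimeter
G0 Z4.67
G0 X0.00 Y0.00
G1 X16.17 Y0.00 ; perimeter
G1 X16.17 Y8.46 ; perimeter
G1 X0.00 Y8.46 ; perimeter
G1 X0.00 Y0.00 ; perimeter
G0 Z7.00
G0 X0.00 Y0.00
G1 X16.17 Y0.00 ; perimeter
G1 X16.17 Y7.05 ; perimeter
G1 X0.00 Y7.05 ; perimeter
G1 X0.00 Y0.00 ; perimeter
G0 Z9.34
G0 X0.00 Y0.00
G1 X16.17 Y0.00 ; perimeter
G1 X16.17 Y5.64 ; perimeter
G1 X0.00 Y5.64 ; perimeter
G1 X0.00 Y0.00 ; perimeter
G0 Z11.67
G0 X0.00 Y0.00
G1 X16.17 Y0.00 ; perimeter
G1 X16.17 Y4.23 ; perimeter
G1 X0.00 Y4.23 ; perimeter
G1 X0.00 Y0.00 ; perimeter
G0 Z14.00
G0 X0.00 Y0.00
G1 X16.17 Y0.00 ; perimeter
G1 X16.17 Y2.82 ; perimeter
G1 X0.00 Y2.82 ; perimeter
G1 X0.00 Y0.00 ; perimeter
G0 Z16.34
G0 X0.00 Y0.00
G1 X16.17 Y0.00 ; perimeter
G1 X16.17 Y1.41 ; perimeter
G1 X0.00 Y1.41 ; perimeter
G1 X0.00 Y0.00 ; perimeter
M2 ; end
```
solid part
  facet normal 0.0000 0.0000 -1.0000
    outer loop
      vertex 16.17 11.28 0.00
      vertex 16.17 0.00 0.00
      vertex 0.00 0.00 0.00
    endloop
  endfacet
  facet normal 0.0000 0.0000 -1.0000
    outer loop
      vertex 0.00 11.28 0.00
      vertex 16.17 11.28 0.00
      vertex 0.00 0.00 0.00
    endloop
  endfacet
  facet normal 0.0000 -1.0000 0.0000
    outer loop
      vertex 0.00 0.00 0.00
      vertex 16.17 0.00 0.00
      vertex 16.17 0.00 18.67
    endloop
  endfacet
  facet normal 0.0000 -1.0000 0.0000
    outer loop
      vertex 0.00 0.00 0.00
      vertex 16.17 0.00 18.67
      vertex 0.00 0.00 18.67
    endloop
  endfacet
  facet normal 0.0000 0.8559 0.5171
    outer loop
      vertex 0.00 0.00 18.67
      vertex 16.17 0.00 18.67
      vertex 16.17 11.28 0.00
    endloop
  endfacet
  facet normal 0.0000 0.8559 0.5171
    outer loop
      vertex 0.00 0.00 18.67
      vertex 16.17 11.28 0.00
      vertex 0.00 11.28 0.00
    endloop
  endfacet
  facet normal -1.0000 0.0000 0.0000
    outer loop
      vertex 0.00 0.00 18.67
      vertex 0.00 11.28 0.00
      vertex 0.00 0.00 0.00
    endloop
  endfacet
  facet normal 1.0000 0.0000 0.0000
    outer loop
      vertex 16.17 0.00 0.00
      vertex 16.17 11.28 0.00
      vertex 16.17 0.00 18.67
    endloop
  endfacet
endsolid part

The G0 Z moves step by Δz≈2.33 mm. The G1 loops shrink linearly with z, so the solid tapers from its base footprint up to z≈18.7. Closing with a flat bottom cap and the tapered top and triangulating gives 8 facets — a wedge (ramp): 16.2 × 11.3 mm base, rising to 18.7 mm along the y=0 edge and sloping linearly to z=0 at y=11.3.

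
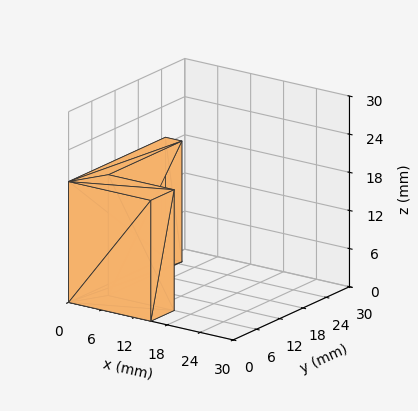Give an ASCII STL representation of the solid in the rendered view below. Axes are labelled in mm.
Reading the render: the shape is an L-shaped prism: outer 15 × 25 mm, arm thicknesses ≈ 6 mm (horizontal) and 3 mm (vertical), extruded 19 mm in z (dimensions read to the nearest mm from the axis ticks). For the STL, each face is triangulated and given an outward normal.

solid part
  facet normal 0.0000 0.0000 -1.0000
    outer loop
      vertex 15.00 6.00 0.00
      vertex 15.00 0.00 0.00
      vertex 0.00 0.00 0.00
    endloop
  endfacet
  facet normal 0.0000 0.0000 -1.0000
    outer loop
      vertex 3.00 6.00 0.00
      vertex 15.00 6.00 0.00
      vertex 0.00 0.00 0.00
    endloop
  endfacet
  facet normal 0.0000 0.0000 -1.0000
    outer loop
      vertex 3.00 25.00 0.00
      vertex 3.00 6.00 0.00
      vertex 0.00 0.00 0.00
    endloop
  endfacet
  facet normal 0.0000 0.0000 -1.0000
    outer loop
      vertex 0.00 25.00 0.00
      vertex 3.00 25.00 0.00
      vertex 0.00 0.00 0.00
    endloop
  endfacet
  facet normal 0.0000 0.0000 1.0000
    outer loop
      vertex 0.00 0.00 19.00
      vertex 15.00 0.00 19.00
      vertex 15.00 6.00 19.00
    endloop
  endfacet
  facet normal 0.0000 0.0000 1.0000
    outer loop
      vertex 0.00 0.00 19.00
      vertex 15.00 6.00 19.00
      vertex 3.00 6.00 19.00
    endloop
  endfacet
  facet normal 0.0000 0.0000 1.0000
    outer loop
      vertex 0.00 0.00 19.00
      vertex 3.00 6.00 19.00
      vertex 3.00 25.00 19.00
    endloop
  endfacet
  facet normal 0.0000 0.0000 1.0000
    outer loop
      vertex 0.00 0.00 19.00
      vertex 3.00 25.00 19.00
      vertex 0.00 25.00 19.00
    endloop
  endfacet
  facet normal 0.0000 -1.0000 0.0000
    outer loop
      vertex 0.00 0.00 0.00
      vertex 15.00 0.00 0.00
      vertex 15.00 0.00 19.00
    endloop
  endfacet
  facet normal 0.0000 -1.0000 0.0000
    outer loop
      vertex 0.00 0.00 0.00
      vertex 15.00 0.00 19.00
      vertex 0.00 0.00 19.00
    endloop
  endfacet
  facet normal 1.0000 0.0000 0.0000
    outer loop
      vertex 15.00 0.00 0.00
      vertex 15.00 6.00 0.00
      vertex 15.00 6.00 19.00
    endloop
  endfacet
  facet normal 1.0000 0.0000 0.0000
    outer loop
      vertex 15.00 0.00 0.00
      vertex 15.00 6.00 19.00
      vertex 15.00 0.00 19.00
    endloop
  endfacet
  facet normal 0.0000 1.0000 0.0000
    outer loop
      vertex 15.00 6.00 0.00
      vertex 3.00 6.00 0.00
      vertex 3.00 6.00 19.00
    endloop
  endfacet
  facet normal 0.0000 1.0000 0.0000
    outer loop
      vertex 15.00 6.00 0.00
      vertex 3.00 6.00 19.00
      vertex 15.00 6.00 19.00
    endloop
  endfacet
  facet normal 1.0000 0.0000 0.0000
    outer loop
      vertex 3.00 6.00 0.00
      vertex 3.00 25.00 0.00
      vertex 3.00 25.00 19.00
    endloop
  endfacet
  facet normal 1.0000 0.0000 0.0000
    outer loop
      vertex 3.00 6.00 0.00
      vertex 3.00 25.00 19.00
      vertex 3.00 6.00 19.00
    endloop
  endfacet
  facet normal 0.0000 1.0000 0.0000
    outer loop
      vertex 3.00 25.00 0.00
      vertex 0.00 25.00 0.00
      vertex 0.00 25.00 19.00
    endloop
  endfacet
  facet normal 0.0000 1.0000 0.0000
    outer loop
      vertex 3.00 25.00 0.00
      vertex 0.00 25.00 19.00
      vertex 3.00 25.00 19.00
    endloop
  endfacet
  facet normal -1.0000 0.0000 0.0000
    outer loop
      vertex 0.00 25.00 0.00
      vertex 0.00 0.00 0.00
      vertex 0.00 0.00 19.00
    endloop
  endfacet
  facet normal -1.0000 0.0000 0.0000
    outer loop
      vertex 0.00 25.00 0.00
      vertex 0.00 0.00 19.00
      vertex 0.00 25.00 19.00
    endloop
  endfacet
endsolid part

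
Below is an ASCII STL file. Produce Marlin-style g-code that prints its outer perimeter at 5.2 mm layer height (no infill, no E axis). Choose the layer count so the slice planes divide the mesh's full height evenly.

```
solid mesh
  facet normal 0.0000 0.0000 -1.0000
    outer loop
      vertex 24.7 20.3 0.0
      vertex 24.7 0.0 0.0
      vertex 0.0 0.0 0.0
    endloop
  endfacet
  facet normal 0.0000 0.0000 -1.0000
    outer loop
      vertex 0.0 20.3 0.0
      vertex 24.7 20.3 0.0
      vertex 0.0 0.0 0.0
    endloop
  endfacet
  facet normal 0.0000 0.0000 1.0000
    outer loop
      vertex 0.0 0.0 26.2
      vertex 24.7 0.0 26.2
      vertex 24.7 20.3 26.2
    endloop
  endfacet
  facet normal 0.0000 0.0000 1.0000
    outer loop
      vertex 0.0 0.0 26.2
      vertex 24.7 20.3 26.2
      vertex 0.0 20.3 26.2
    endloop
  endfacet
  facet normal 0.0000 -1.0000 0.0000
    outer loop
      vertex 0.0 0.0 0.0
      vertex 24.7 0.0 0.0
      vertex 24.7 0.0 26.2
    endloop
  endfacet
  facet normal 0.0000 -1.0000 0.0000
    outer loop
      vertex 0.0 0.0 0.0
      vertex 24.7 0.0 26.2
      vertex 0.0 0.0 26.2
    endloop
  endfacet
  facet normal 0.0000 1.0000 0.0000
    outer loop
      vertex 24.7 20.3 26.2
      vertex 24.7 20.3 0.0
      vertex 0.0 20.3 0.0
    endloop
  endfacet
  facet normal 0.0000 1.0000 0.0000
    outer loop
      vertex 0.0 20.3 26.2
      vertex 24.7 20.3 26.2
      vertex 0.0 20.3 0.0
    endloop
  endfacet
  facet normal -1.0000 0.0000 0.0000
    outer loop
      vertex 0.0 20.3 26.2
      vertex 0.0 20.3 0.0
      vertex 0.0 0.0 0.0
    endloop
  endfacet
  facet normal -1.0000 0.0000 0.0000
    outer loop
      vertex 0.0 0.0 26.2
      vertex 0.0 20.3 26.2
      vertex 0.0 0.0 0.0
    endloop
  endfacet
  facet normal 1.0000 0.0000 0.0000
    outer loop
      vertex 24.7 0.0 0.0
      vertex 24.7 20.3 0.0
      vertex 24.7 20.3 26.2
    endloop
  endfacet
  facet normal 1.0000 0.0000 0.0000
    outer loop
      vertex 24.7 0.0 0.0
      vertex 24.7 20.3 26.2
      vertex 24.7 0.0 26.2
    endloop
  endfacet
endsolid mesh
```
; perimeter-only toolpath
G21 ; units = mm
G90 ; absolute positioning
G28 ; home
; layer 1
G0 Z5.2
G0 X0.0 Y0.0
G1 X24.7 Y0.0
G1 X24.7 Y20.3
G1 X0.0 Y20.3
G1 X0.0 Y0.0
; layer 2
G0 Z10.5
G0 X0.0 Y0.0
G1 X24.7 Y0.0
G1 X24.7 Y20.3
G1 X0.0 Y20.3
G1 X0.0 Y0.0
; layer 3
G0 Z15.7
G0 X0.0 Y0.0
G1 X24.7 Y0.0
G1 X24.7 Y20.3
G1 X0.0 Y20.3
G1 X0.0 Y0.0
; layer 4
G0 Z21.0
G0 X0.0 Y0.0
G1 X24.7 Y0.0
G1 X24.7 Y20.3
G1 X0.0 Y20.3
G1 X0.0 Y0.0
; layer 5
G0 Z26.2
G0 X0.0 Y0.0
G1 X24.7 Y0.0
G1 X24.7 Y20.3
G1 X0.0 Y20.3
G1 X0.0 Y0.0
M2 ; end

The solid is a rectangular box, roughly 24.7 × 20.3 mm footprint and 26.2 mm tall. Slicing at Δz = 5.2 mm — 5 equal slices spanning the solid's height, so layer i sits at z = i·h/5 — gives 5 non-empty perimeters. Each is a 4-segment closed polygon; G0 lifts to the layer z and rapids to the start vertex, then G1 traces the edges.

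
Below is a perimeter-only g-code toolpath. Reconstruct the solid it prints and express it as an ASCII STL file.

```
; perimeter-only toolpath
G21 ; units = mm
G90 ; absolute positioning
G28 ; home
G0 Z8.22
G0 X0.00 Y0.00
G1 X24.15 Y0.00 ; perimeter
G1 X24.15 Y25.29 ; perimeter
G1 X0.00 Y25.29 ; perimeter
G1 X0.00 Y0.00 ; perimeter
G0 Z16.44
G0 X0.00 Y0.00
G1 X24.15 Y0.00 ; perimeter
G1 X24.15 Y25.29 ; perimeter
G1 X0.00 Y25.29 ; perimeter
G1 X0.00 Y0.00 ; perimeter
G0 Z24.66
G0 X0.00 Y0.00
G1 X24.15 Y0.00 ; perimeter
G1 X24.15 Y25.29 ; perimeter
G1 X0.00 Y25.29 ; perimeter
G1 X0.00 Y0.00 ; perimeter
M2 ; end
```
solid part
  facet normal 0.0000 0.0000 -1.0000
    outer loop
      vertex 24.15 25.29 0.00
      vertex 24.15 0.00 0.00
      vertex 0.00 0.00 0.00
    endloop
  endfacet
  facet normal 0.0000 0.0000 -1.0000
    outer loop
      vertex 0.00 25.29 0.00
      vertex 24.15 25.29 0.00
      vertex 0.00 0.00 0.00
    endloop
  endfacet
  facet normal 0.0000 0.0000 1.0000
    outer loop
      vertex 0.00 0.00 24.66
      vertex 24.15 0.00 24.66
      vertex 24.15 25.29 24.66
    endloop
  endfacet
  facet normal 0.0000 0.0000 1.0000
    outer loop
      vertex 0.00 0.00 24.66
      vertex 24.15 25.29 24.66
      vertex 0.00 25.29 24.66
    endloop
  endfacet
  facet normal 0.0000 -1.0000 0.0000
    outer loop
      vertex 0.00 0.00 0.00
      vertex 24.15 0.00 0.00
      vertex 24.15 0.00 24.66
    endloop
  endfacet
  facet normal 0.0000 -1.0000 0.0000
    outer loop
      vertex 0.00 0.00 0.00
      vertex 24.15 0.00 24.66
      vertex 0.00 0.00 24.66
    endloop
  endfacet
  facet normal 0.0000 1.0000 0.0000
    outer loop
      vertex 24.15 25.29 24.66
      vertex 24.15 25.29 0.00
      vertex 0.00 25.29 0.00
    endloop
  endfacet
  facet normal 0.0000 1.0000 0.0000
    outer loop
      vertex 0.00 25.29 24.66
      vertex 24.15 25.29 24.66
      vertex 0.00 25.29 0.00
    endloop
  endfacet
  facet normal -1.0000 0.0000 0.0000
    outer loop
      vertex 0.00 25.29 24.66
      vertex 0.00 25.29 0.00
      vertex 0.00 0.00 0.00
    endloop
  endfacet
  facet normal -1.0000 0.0000 0.0000
    outer loop
      vertex 0.00 0.00 24.66
      vertex 0.00 25.29 24.66
      vertex 0.00 0.00 0.00
    endloop
  endfacet
  facet normal 1.0000 0.0000 0.0000
    outer loop
      vertex 24.15 0.00 0.00
      vertex 24.15 25.29 0.00
      vertex 24.15 25.29 24.66
    endloop
  endfacet
  facet normal 1.0000 0.0000 0.0000
    outer loop
      vertex 24.15 0.00 0.00
      vertex 24.15 25.29 24.66
      vertex 24.15 0.00 24.66
    endloop
  endfacet
endsolid part

The G0 Z moves step by Δz≈8.22 mm. Every layer's G1 loop is the same polygon, so the solid is a straight extrusion of it from z=0 to z≈24.7. Closing with flat bottom and top caps and triangulating gives 12 facets — a rectangular box, roughly 24.1 × 25.3 mm footprint and 24.7 mm tall.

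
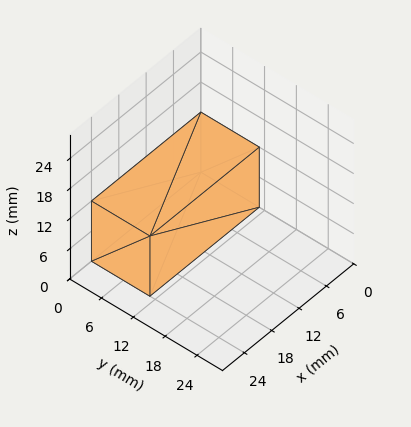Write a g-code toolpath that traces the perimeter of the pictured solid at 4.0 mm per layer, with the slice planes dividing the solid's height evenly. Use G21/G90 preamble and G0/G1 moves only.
Reading the render: the shape is a rectangular box, roughly 24 × 11 mm footprint and 12 mm tall (dimensions read to the nearest mm from the axis ticks). For the g-code, the solid's height is divided into equal slices at the stated Δz and each level perimeter traced with G1 moves after a G0 lift.

; perimeter-only toolpath
G21 ; units = mm
G90 ; absolute positioning
G28 ; home
; layer 1
G0 Z4.0
G0 X0.0 Y0.0
G1 X24.0 Y0.0
G1 X24.0 Y11.0
G1 X0.0 Y11.0
G1 X0.0 Y0.0
; layer 2
G0 Z8.0
G0 X0.0 Y0.0
G1 X24.0 Y0.0
G1 X24.0 Y11.0
G1 X0.0 Y11.0
G1 X0.0 Y0.0
; layer 3
G0 Z12.0
G0 X0.0 Y0.0
G1 X24.0 Y0.0
G1 X24.0 Y11.0
G1 X0.0 Y11.0
G1 X0.0 Y0.0
M2 ; end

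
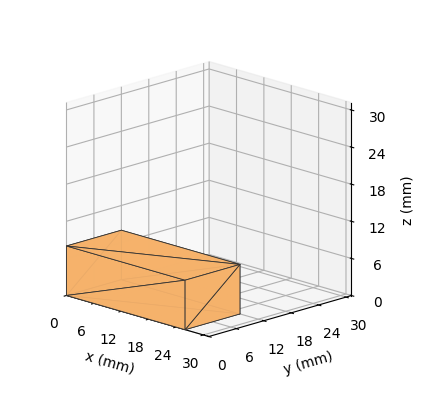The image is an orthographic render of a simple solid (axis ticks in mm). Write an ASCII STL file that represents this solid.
Reading the render: the shape is a rectangular box, roughly 26 × 12 mm footprint and 8 mm tall (dimensions read to the nearest mm from the axis ticks). For the STL, each face is triangulated and given an outward normal.

solid part
  facet normal 0.0000 0.0000 -1.0000
    outer loop
      vertex 26.000 12.000 0.000
      vertex 26.000 0.000 0.000
      vertex 0.000 0.000 0.000
    endloop
  endfacet
  facet normal 0.0000 0.0000 -1.0000
    outer loop
      vertex 0.000 12.000 0.000
      vertex 26.000 12.000 0.000
      vertex 0.000 0.000 0.000
    endloop
  endfacet
  facet normal 0.0000 0.0000 1.0000
    outer loop
      vertex 0.000 0.000 8.000
      vertex 26.000 0.000 8.000
      vertex 26.000 12.000 8.000
    endloop
  endfacet
  facet normal 0.0000 0.0000 1.0000
    outer loop
      vertex 0.000 0.000 8.000
      vertex 26.000 12.000 8.000
      vertex 0.000 12.000 8.000
    endloop
  endfacet
  facet normal 0.0000 -1.0000 0.0000
    outer loop
      vertex 0.000 0.000 0.000
      vertex 26.000 0.000 0.000
      vertex 26.000 0.000 8.000
    endloop
  endfacet
  facet normal 0.0000 -1.0000 0.0000
    outer loop
      vertex 0.000 0.000 0.000
      vertex 26.000 0.000 8.000
      vertex 0.000 0.000 8.000
    endloop
  endfacet
  facet normal 0.0000 1.0000 0.0000
    outer loop
      vertex 26.000 12.000 8.000
      vertex 26.000 12.000 0.000
      vertex 0.000 12.000 0.000
    endloop
  endfacet
  facet normal 0.0000 1.0000 0.0000
    outer loop
      vertex 0.000 12.000 8.000
      vertex 26.000 12.000 8.000
      vertex 0.000 12.000 0.000
    endloop
  endfacet
  facet normal -1.0000 0.0000 0.0000
    outer loop
      vertex 0.000 12.000 8.000
      vertex 0.000 12.000 0.000
      vertex 0.000 0.000 0.000
    endloop
  endfacet
  facet normal -1.0000 0.0000 0.0000
    outer loop
      vertex 0.000 0.000 8.000
      vertex 0.000 12.000 8.000
      vertex 0.000 0.000 0.000
    endloop
  endfacet
  facet normal 1.0000 0.0000 0.0000
    outer loop
      vertex 26.000 0.000 0.000
      vertex 26.000 12.000 0.000
      vertex 26.000 12.000 8.000
    endloop
  endfacet
  facet normal 1.0000 0.0000 0.0000
    outer loop
      vertex 26.000 0.000 0.000
      vertex 26.000 12.000 8.000
      vertex 26.000 0.000 8.000
    endloop
  endfacet
endsolid part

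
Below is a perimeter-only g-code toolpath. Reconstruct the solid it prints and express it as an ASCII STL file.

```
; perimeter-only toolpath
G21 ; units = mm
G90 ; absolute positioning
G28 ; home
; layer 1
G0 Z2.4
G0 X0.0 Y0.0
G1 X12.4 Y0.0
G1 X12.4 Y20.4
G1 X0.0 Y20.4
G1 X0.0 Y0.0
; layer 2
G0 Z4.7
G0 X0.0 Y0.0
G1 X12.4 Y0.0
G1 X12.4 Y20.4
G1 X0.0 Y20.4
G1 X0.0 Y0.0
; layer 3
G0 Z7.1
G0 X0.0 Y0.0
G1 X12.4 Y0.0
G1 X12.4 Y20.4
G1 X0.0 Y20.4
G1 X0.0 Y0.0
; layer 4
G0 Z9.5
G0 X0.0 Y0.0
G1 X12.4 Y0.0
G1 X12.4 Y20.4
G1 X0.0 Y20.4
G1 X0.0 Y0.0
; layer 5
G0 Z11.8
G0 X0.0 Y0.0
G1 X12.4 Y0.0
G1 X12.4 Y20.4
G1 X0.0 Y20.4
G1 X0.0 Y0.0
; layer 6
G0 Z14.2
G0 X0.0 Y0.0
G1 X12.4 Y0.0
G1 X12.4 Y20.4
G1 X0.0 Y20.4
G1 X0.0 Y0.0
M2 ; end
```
solid part
  facet normal 0.0000 0.0000 -1.0000
    outer loop
      vertex 12.4 20.4 0.0
      vertex 12.4 0.0 0.0
      vertex 0.0 0.0 0.0
    endloop
  endfacet
  facet normal 0.0000 0.0000 -1.0000
    outer loop
      vertex 0.0 20.4 0.0
      vertex 12.4 20.4 0.0
      vertex 0.0 0.0 0.0
    endloop
  endfacet
  facet normal 0.0000 0.0000 1.0000
    outer loop
      vertex 0.0 0.0 14.2
      vertex 12.4 0.0 14.2
      vertex 12.4 20.4 14.2
    endloop
  endfacet
  facet normal 0.0000 0.0000 1.0000
    outer loop
      vertex 0.0 0.0 14.2
      vertex 12.4 20.4 14.2
      vertex 0.0 20.4 14.2
    endloop
  endfacet
  facet normal 0.0000 -1.0000 0.0000
    outer loop
      vertex 0.0 0.0 0.0
      vertex 12.4 0.0 0.0
      vertex 12.4 0.0 14.2
    endloop
  endfacet
  facet normal 0.0000 -1.0000 0.0000
    outer loop
      vertex 0.0 0.0 0.0
      vertex 12.4 0.0 14.2
      vertex 0.0 0.0 14.2
    endloop
  endfacet
  facet normal 0.0000 1.0000 0.0000
    outer loop
      vertex 12.4 20.4 14.2
      vertex 12.4 20.4 0.0
      vertex 0.0 20.4 0.0
    endloop
  endfacet
  facet normal 0.0000 1.0000 0.0000
    outer loop
      vertex 0.0 20.4 14.2
      vertex 12.4 20.4 14.2
      vertex 0.0 20.4 0.0
    endloop
  endfacet
  facet normal -1.0000 0.0000 0.0000
    outer loop
      vertex 0.0 20.4 14.2
      vertex 0.0 20.4 0.0
      vertex 0.0 0.0 0.0
    endloop
  endfacet
  facet normal -1.0000 0.0000 0.0000
    outer loop
      vertex 0.0 0.0 14.2
      vertex 0.0 20.4 14.2
      vertex 0.0 0.0 0.0
    endloop
  endfacet
  facet normal 1.0000 0.0000 0.0000
    outer loop
      vertex 12.4 0.0 0.0
      vertex 12.4 20.4 0.0
      vertex 12.4 20.4 14.2
    endloop
  endfacet
  facet normal 1.0000 0.0000 0.0000
    outer loop
      vertex 12.4 0.0 0.0
      vertex 12.4 20.4 14.2
      vertex 12.4 0.0 14.2
    endloop
  endfacet
endsolid part

The G0 Z moves step by Δz≈2.4 mm. Every layer's G1 loop is the same polygon, so the solid is a straight extrusion of it from z=0 to z≈14.2. Closing with flat bottom and top caps and triangulating gives 12 facets — a rectangular box, roughly 12.4 × 20.4 mm footprint and 14.2 mm tall.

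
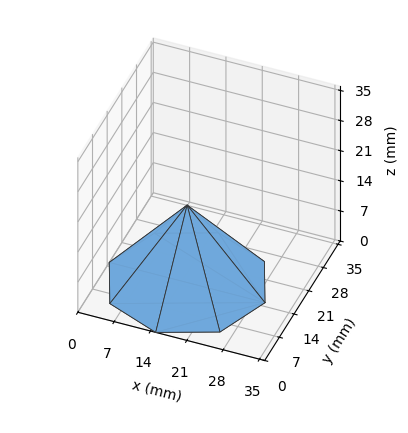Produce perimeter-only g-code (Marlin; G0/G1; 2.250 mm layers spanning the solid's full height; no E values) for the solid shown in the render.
Reading the render: the shape is a regular 8-sided pyramid, base circumscribed radius ≈ 15 mm, apex at z ≈ 18 mm (dimensions read to the nearest mm from the axis ticks). For the g-code, the solid's height is divided into equal slices at the stated Δz and each level perimeter traced with G1 moves after a G0 lift.

; perimeter-only toolpath
G21 ; units = mm
G90 ; absolute positioning
G28 ; home
; layer 1
G0 Z2.250
G0 X28.125 Y15.000
G1 X24.281 Y24.281
G1 X15.000 Y28.125
G1 X5.719 Y24.281
G1 X1.875 Y15.000
G1 X5.719 Y5.719
G1 X15.000 Y1.875
G1 X24.281 Y5.719
G1 X28.125 Y15.000
; layer 2
G0 Z4.500
G0 X26.250 Y15.000
G1 X22.955 Y22.955
G1 X15.000 Y26.250
G1 X7.045 Y22.955
G1 X3.750 Y15.000
G1 X7.045 Y7.045
G1 X15.000 Y3.750
G1 X22.955 Y7.045
G1 X26.250 Y15.000
; layer 3
G0 Z6.750
G0 X24.375 Y15.000
G1 X21.629 Y21.629
G1 X15.000 Y24.375
G1 X8.371 Y21.629
G1 X5.625 Y15.000
G1 X8.371 Y8.371
G1 X15.000 Y5.625
G1 X21.629 Y8.371
G1 X24.375 Y15.000
; layer 4
G0 Z9.000
G0 X22.500 Y15.000
G1 X20.303 Y20.303
G1 X15.000 Y22.500
G1 X9.697 Y20.303
G1 X7.500 Y15.000
G1 X9.697 Y9.697
G1 X15.000 Y7.500
G1 X20.303 Y9.697
G1 X22.500 Y15.000
; layer 5
G0 Z11.250
G0 X20.625 Y15.000
G1 X18.978 Y18.978
G1 X15.000 Y20.625
G1 X11.022 Y18.978
G1 X9.375 Y15.000
G1 X11.022 Y11.022
G1 X15.000 Y9.375
G1 X18.978 Y11.022
G1 X20.625 Y15.000
; layer 6
G0 Z13.500
G0 X18.750 Y15.000
G1 X17.652 Y17.652
G1 X15.000 Y18.750
G1 X12.348 Y17.652
G1 X11.250 Y15.000
G1 X12.348 Y12.348
G1 X15.000 Y11.250
G1 X17.652 Y12.348
G1 X18.750 Y15.000
; layer 7
G0 Z15.750
G0 X16.875 Y15.000
G1 X16.326 Y16.326
G1 X15.000 Y16.875
G1 X13.674 Y16.326
G1 X13.125 Y15.000
G1 X13.674 Y13.674
G1 X15.000 Y13.125
G1 X16.326 Y13.674
G1 X16.875 Y15.000
M2 ; end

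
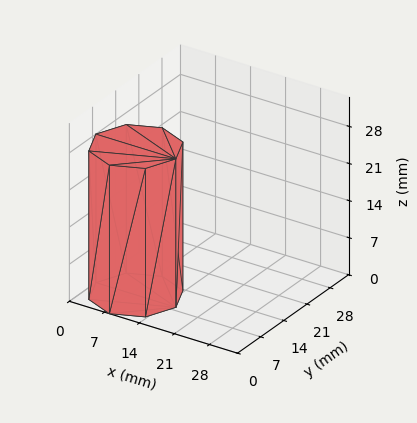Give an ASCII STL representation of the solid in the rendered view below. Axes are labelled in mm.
Reading the render: the shape is a regular 8-sided prism (a cylinder approximated with 8 flat sides), circumscribed radius ≈ 8 mm, height ≈ 28 mm (dimensions read to the nearest mm from the axis ticks). For the STL, each face is triangulated and given an outward normal.

solid part
  facet normal 0.0000 0.0000 -1.0000
    outer loop
      vertex 8.000 16.000 0.000
      vertex 13.657 13.657 0.000
      vertex 16.000 8.000 0.000
    endloop
  endfacet
  facet normal 0.0000 0.0000 -1.0000
    outer loop
      vertex 2.343 13.657 0.000
      vertex 8.000 16.000 0.000
      vertex 16.000 8.000 0.000
    endloop
  endfacet
  facet normal 0.0000 0.0000 -1.0000
    outer loop
      vertex 0.000 8.000 0.000
      vertex 2.343 13.657 0.000
      vertex 16.000 8.000 0.000
    endloop
  endfacet
  facet normal 0.0000 0.0000 -1.0000
    outer loop
      vertex 2.343 2.343 0.000
      vertex 0.000 8.000 0.000
      vertex 16.000 8.000 0.000
    endloop
  endfacet
  facet normal 0.0000 0.0000 -1.0000
    outer loop
      vertex 8.000 0.000 0.000
      vertex 2.343 2.343 0.000
      vertex 16.000 8.000 0.000
    endloop
  endfacet
  facet normal 0.0000 0.0000 -1.0000
    outer loop
      vertex 13.657 2.343 0.000
      vertex 8.000 0.000 0.000
      vertex 16.000 8.000 0.000
    endloop
  endfacet
  facet normal 0.0000 0.0000 1.0000
    outer loop
      vertex 16.000 8.000 28.000
      vertex 13.657 13.657 28.000
      vertex 8.000 16.000 28.000
    endloop
  endfacet
  facet normal 0.0000 0.0000 1.0000
    outer loop
      vertex 16.000 8.000 28.000
      vertex 8.000 16.000 28.000
      vertex 2.343 13.657 28.000
    endloop
  endfacet
  facet normal 0.0000 0.0000 1.0000
    outer loop
      vertex 16.000 8.000 28.000
      vertex 2.343 13.657 28.000
      vertex 0.000 8.000 28.000
    endloop
  endfacet
  facet normal 0.0000 0.0000 1.0000
    outer loop
      vertex 16.000 8.000 28.000
      vertex 0.000 8.000 28.000
      vertex 2.343 2.343 28.000
    endloop
  endfacet
  facet normal 0.0000 0.0000 1.0000
    outer loop
      vertex 16.000 8.000 28.000
      vertex 2.343 2.343 28.000
      vertex 8.000 0.000 28.000
    endloop
  endfacet
  facet normal 0.0000 0.0000 1.0000
    outer loop
      vertex 16.000 8.000 28.000
      vertex 8.000 0.000 28.000
      vertex 13.657 2.343 28.000
    endloop
  endfacet
  facet normal 0.9239 0.3827 0.0000
    outer loop
      vertex 16.000 8.000 0.000
      vertex 13.657 13.657 0.000
      vertex 13.657 13.657 28.000
    endloop
  endfacet
  facet normal 0.9239 0.3827 0.0000
    outer loop
      vertex 16.000 8.000 0.000
      vertex 13.657 13.657 28.000
      vertex 16.000 8.000 28.000
    endloop
  endfacet
  facet normal 0.3827 0.9239 0.0000
    outer loop
      vertex 13.657 13.657 0.000
      vertex 8.000 16.000 0.000
      vertex 8.000 16.000 28.000
    endloop
  endfacet
  facet normal 0.3827 0.9239 0.0000
    outer loop
      vertex 13.657 13.657 0.000
      vertex 8.000 16.000 28.000
      vertex 13.657 13.657 28.000
    endloop
  endfacet
  facet normal -0.3827 0.9239 0.0000
    outer loop
      vertex 8.000 16.000 0.000
      vertex 2.343 13.657 0.000
      vertex 2.343 13.657 28.000
    endloop
  endfacet
  facet normal -0.3827 0.9239 0.0000
    outer loop
      vertex 8.000 16.000 0.000
      vertex 2.343 13.657 28.000
      vertex 8.000 16.000 28.000
    endloop
  endfacet
  facet normal -0.9239 0.3827 0.0000
    outer loop
      vertex 2.343 13.657 0.000
      vertex 0.000 8.000 0.000
      vertex 0.000 8.000 28.000
    endloop
  endfacet
  facet normal -0.9239 0.3827 0.0000
    outer loop
      vertex 2.343 13.657 0.000
      vertex 0.000 8.000 28.000
      vertex 2.343 13.657 28.000
    endloop
  endfacet
  facet normal -0.9239 -0.3827 0.0000
    outer loop
      vertex 0.000 8.000 0.000
      vertex 2.343 2.343 0.000
      vertex 2.343 2.343 28.000
    endloop
  endfacet
  facet normal -0.9239 -0.3827 0.0000
    outer loop
      vertex 0.000 8.000 0.000
      vertex 2.343 2.343 28.000
      vertex 0.000 8.000 28.000
    endloop
  endfacet
  facet normal -0.3827 -0.9239 0.0000
    outer loop
      vertex 2.343 2.343 0.000
      vertex 8.000 0.000 0.000
      vertex 8.000 0.000 28.000
    endloop
  endfacet
  facet normal -0.3827 -0.9239 0.0000
    outer loop
      vertex 2.343 2.343 0.000
      vertex 8.000 0.000 28.000
      vertex 2.343 2.343 28.000
    endloop
  endfacet
  facet normal 0.3827 -0.9239 0.0000
    outer loop
      vertex 8.000 0.000 0.000
      vertex 13.657 2.343 0.000
      vertex 13.657 2.343 28.000
    endloop
  endfacet
  facet normal 0.3827 -0.9239 0.0000
    outer loop
      vertex 8.000 0.000 0.000
      vertex 13.657 2.343 28.000
      vertex 8.000 0.000 28.000
    endloop
  endfacet
  facet normal 0.9239 -0.3827 0.0000
    outer loop
      vertex 13.657 2.343 0.000
      vertex 16.000 8.000 0.000
      vertex 16.000 8.000 28.000
    endloop
  endfacet
  facet normal 0.9239 -0.3827 0.0000
    outer loop
      vertex 13.657 2.343 0.000
      vertex 16.000 8.000 28.000
      vertex 13.657 2.343 28.000
    endloop
  endfacet
endsolid part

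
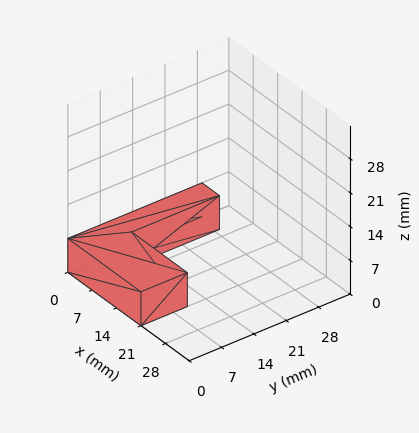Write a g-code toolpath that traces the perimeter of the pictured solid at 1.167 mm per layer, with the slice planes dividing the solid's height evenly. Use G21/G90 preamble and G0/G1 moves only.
Reading the render: the shape is an L-shaped prism: outer 21 × 29 mm, arm thicknesses ≈ 10 mm (horizontal) and 5 mm (vertical), extruded 7 mm in z (dimensions read to the nearest mm from the axis ticks). For the g-code, the solid's height is divided into equal slices at the stated Δz and each level perimeter traced with G1 moves after a G0 lift.

; perimeter-only toolpath
G21 ; units = mm
G90 ; absolute positioning
G28 ; home
; layer 1
G0 Z1.167
G0 X0.000 Y0.000
G1 X21.000 Y0.000
G1 X21.000 Y10.000
G1 X5.000 Y10.000
G1 X5.000 Y29.000
G1 X0.000 Y29.000
G1 X0.000 Y0.000
; layer 2
G0 Z2.333
G0 X0.000 Y0.000
G1 X21.000 Y0.000
G1 X21.000 Y10.000
G1 X5.000 Y10.000
G1 X5.000 Y29.000
G1 X0.000 Y29.000
G1 X0.000 Y0.000
; layer 3
G0 Z3.500
G0 X0.000 Y0.000
G1 X21.000 Y0.000
G1 X21.000 Y10.000
G1 X5.000 Y10.000
G1 X5.000 Y29.000
G1 X0.000 Y29.000
G1 X0.000 Y0.000
; layer 4
G0 Z4.667
G0 X0.000 Y0.000
G1 X21.000 Y0.000
G1 X21.000 Y10.000
G1 X5.000 Y10.000
G1 X5.000 Y29.000
G1 X0.000 Y29.000
G1 X0.000 Y0.000
; layer 5
G0 Z5.833
G0 X0.000 Y0.000
G1 X21.000 Y0.000
G1 X21.000 Y10.000
G1 X5.000 Y10.000
G1 X5.000 Y29.000
G1 X0.000 Y29.000
G1 X0.000 Y0.000
; layer 6
G0 Z7.000
G0 X0.000 Y0.000
G1 X21.000 Y0.000
G1 X21.000 Y10.000
G1 X5.000 Y10.000
G1 X5.000 Y29.000
G1 X0.000 Y29.000
G1 X0.000 Y0.000
M2 ; end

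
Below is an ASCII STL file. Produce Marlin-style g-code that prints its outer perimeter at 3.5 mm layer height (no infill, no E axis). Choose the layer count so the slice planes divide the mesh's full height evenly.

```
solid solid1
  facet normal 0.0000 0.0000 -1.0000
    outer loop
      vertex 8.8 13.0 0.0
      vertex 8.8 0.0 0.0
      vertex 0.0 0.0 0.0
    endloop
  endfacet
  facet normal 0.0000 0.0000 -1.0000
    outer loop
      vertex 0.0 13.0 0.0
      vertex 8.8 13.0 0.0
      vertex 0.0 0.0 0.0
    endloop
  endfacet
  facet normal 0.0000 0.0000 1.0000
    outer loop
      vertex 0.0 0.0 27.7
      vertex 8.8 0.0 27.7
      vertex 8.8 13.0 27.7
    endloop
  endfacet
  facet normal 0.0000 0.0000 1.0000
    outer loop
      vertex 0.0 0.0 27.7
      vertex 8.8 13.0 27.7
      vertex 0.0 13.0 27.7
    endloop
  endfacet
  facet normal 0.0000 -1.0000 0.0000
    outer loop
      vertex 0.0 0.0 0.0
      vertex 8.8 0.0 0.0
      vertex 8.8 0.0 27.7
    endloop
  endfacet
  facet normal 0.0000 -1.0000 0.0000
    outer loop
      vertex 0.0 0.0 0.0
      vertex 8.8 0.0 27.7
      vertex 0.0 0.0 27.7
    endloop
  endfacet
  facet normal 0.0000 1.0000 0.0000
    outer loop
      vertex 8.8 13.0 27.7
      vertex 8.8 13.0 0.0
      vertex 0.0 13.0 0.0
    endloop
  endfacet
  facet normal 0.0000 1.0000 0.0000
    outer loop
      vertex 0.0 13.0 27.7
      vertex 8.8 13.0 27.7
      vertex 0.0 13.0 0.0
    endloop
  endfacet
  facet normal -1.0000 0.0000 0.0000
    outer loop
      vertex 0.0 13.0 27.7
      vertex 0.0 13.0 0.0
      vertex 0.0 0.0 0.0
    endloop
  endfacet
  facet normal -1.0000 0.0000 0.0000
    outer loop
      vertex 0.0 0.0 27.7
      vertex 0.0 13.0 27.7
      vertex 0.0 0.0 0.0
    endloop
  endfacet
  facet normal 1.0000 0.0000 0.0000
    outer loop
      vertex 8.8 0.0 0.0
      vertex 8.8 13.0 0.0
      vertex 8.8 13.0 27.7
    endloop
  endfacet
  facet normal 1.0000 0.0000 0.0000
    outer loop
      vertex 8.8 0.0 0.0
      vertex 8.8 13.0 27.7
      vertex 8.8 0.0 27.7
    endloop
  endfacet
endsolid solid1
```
; perimeter-only toolpath
G21 ; units = mm
G90 ; absolute positioning
G28 ; home
; layer 1
G0 Z3.5
G0 X0.0 Y0.0
G1 X8.8 Y0.0
G1 X8.8 Y13.0
G1 X0.0 Y13.0
G1 X0.0 Y0.0
; layer 2
G0 Z6.9
G0 X0.0 Y0.0
G1 X8.8 Y0.0
G1 X8.8 Y13.0
G1 X0.0 Y13.0
G1 X0.0 Y0.0
; layer 3
G0 Z10.4
G0 X0.0 Y0.0
G1 X8.8 Y0.0
G1 X8.8 Y13.0
G1 X0.0 Y13.0
G1 X0.0 Y0.0
; layer 4
G0 Z13.8
G0 X0.0 Y0.0
G1 X8.8 Y0.0
G1 X8.8 Y13.0
G1 X0.0 Y13.0
G1 X0.0 Y0.0
; layer 5
G0 Z17.3
G0 X0.0 Y0.0
G1 X8.8 Y0.0
G1 X8.8 Y13.0
G1 X0.0 Y13.0
G1 X0.0 Y0.0
; layer 6
G0 Z20.8
G0 X0.0 Y0.0
G1 X8.8 Y0.0
G1 X8.8 Y13.0
G1 X0.0 Y13.0
G1 X0.0 Y0.0
; layer 7
G0 Z24.2
G0 X0.0 Y0.0
G1 X8.8 Y0.0
G1 X8.8 Y13.0
G1 X0.0 Y13.0
G1 X0.0 Y0.0
; layer 8
G0 Z27.7
G0 X0.0 Y0.0
G1 X8.8 Y0.0
G1 X8.8 Y13.0
G1 X0.0 Y13.0
G1 X0.0 Y0.0
M2 ; end

The solid is a rectangular box, roughly 8.8 × 13 mm footprint and 27.7 mm tall. Slicing at Δz = 3.5 mm — 8 equal slices spanning the solid's height, so layer i sits at z = i·h/8 — gives 8 non-empty perimeters. Each is a 4-segment closed polygon; G0 lifts to the layer z and rapids to the start vertex, then G1 traces the edges.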